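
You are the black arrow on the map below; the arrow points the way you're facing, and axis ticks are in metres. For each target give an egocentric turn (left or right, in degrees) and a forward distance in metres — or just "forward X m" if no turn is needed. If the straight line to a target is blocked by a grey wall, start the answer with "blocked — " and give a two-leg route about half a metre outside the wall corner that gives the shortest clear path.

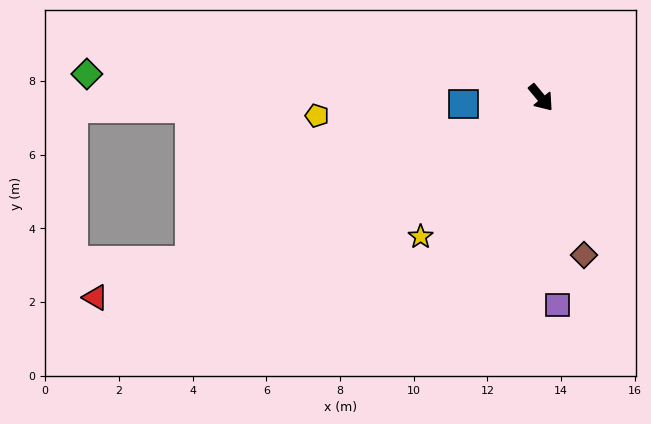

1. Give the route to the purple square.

turn right 35°, forward 5.6 m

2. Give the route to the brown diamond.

turn right 24°, forward 4.4 m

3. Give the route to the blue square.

turn right 125°, forward 2.1 m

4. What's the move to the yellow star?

turn right 81°, forward 5.0 m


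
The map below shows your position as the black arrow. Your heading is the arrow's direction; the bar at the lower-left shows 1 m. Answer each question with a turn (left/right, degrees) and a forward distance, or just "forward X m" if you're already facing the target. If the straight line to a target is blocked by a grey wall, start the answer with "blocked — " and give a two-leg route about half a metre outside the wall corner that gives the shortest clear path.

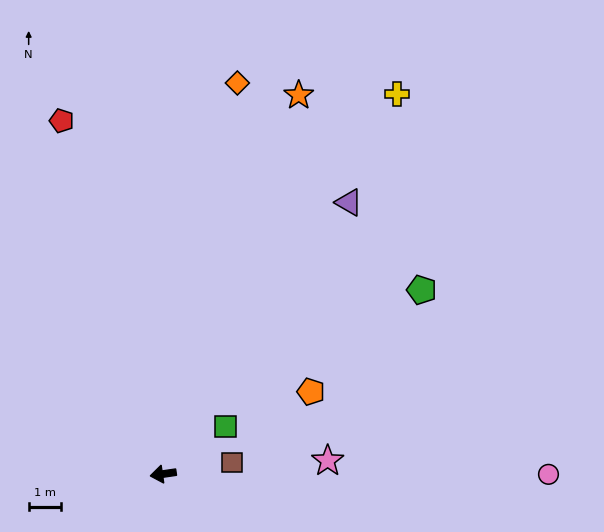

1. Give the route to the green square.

turn right 151°, forward 2.4 m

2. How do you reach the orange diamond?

turn right 109°, forward 12.2 m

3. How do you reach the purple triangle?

turn right 133°, forward 10.1 m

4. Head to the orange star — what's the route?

turn right 118°, forward 12.4 m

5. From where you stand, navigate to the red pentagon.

turn right 82°, forward 11.3 m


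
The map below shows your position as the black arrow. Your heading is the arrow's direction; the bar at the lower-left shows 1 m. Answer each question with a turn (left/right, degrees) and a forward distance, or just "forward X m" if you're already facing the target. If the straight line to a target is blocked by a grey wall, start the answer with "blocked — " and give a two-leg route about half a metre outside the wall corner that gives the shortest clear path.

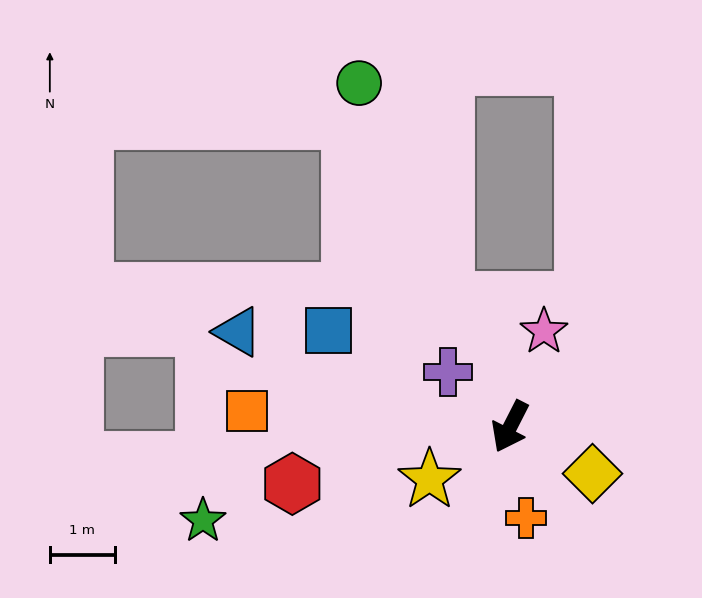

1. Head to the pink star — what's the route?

turn right 172°, forward 1.6 m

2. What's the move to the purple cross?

turn right 104°, forward 1.3 m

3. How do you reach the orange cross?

turn left 37°, forward 1.4 m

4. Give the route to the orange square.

turn right 66°, forward 4.0 m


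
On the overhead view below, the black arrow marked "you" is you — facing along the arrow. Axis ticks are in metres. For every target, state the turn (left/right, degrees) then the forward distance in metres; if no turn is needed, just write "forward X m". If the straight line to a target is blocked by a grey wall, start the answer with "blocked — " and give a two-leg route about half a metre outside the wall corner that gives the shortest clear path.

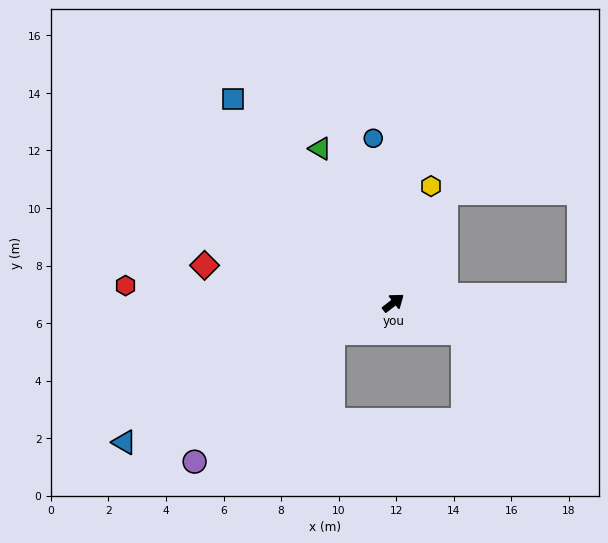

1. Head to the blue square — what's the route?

turn left 90°, forward 9.0 m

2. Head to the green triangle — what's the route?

turn left 78°, forward 5.9 m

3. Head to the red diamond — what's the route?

turn left 131°, forward 6.7 m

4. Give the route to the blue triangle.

turn left 170°, forward 10.5 m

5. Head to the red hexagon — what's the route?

turn left 139°, forward 9.3 m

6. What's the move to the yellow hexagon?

turn left 34°, forward 4.3 m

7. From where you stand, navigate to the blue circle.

turn left 59°, forward 5.8 m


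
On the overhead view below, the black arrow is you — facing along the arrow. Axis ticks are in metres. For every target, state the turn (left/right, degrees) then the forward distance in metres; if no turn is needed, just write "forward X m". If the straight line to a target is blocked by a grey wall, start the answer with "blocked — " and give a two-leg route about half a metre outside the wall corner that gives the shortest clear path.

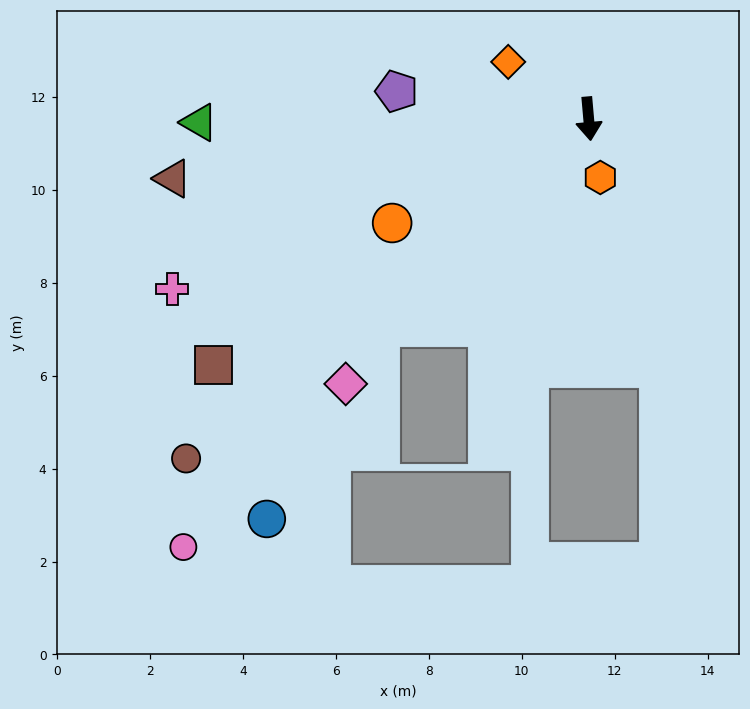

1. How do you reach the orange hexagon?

turn left 6°, forward 1.3 m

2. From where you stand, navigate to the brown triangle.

turn right 87°, forward 9.0 m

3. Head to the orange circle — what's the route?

turn right 67°, forward 4.8 m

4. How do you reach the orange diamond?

turn right 130°, forward 2.1 m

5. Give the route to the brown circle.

turn right 55°, forward 11.3 m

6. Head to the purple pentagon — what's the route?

turn right 103°, forward 4.2 m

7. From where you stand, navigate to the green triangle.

turn right 94°, forward 8.4 m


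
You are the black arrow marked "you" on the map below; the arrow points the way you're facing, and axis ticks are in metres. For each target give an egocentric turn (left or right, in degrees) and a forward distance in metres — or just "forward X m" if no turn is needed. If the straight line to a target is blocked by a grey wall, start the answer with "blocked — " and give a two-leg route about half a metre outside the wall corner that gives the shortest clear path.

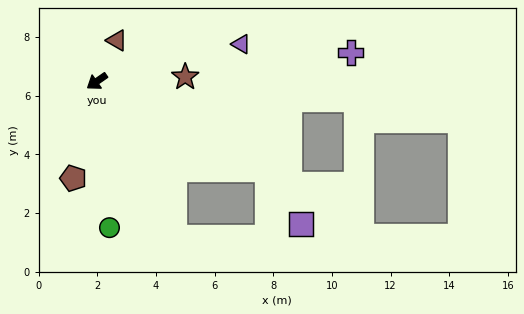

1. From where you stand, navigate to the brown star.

turn left 148°, forward 3.0 m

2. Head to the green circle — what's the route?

turn left 60°, forward 5.0 m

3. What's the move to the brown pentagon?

turn left 41°, forward 3.4 m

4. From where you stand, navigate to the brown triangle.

turn right 151°, forward 1.6 m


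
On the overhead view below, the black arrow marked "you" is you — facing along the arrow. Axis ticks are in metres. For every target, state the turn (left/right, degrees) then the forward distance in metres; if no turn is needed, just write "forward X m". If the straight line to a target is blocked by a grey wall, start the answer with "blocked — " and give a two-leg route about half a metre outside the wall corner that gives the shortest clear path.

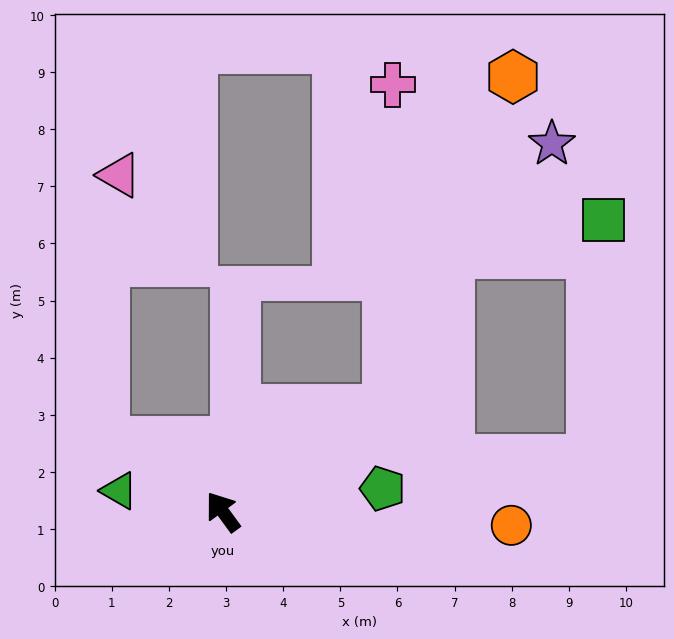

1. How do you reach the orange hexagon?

blocked — turn right 94°, forward 3.4 m, then turn left 37°, forward 6.2 m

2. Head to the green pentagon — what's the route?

turn right 118°, forward 2.8 m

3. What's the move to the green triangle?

turn left 42°, forward 1.9 m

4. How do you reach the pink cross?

blocked — turn right 94°, forward 3.4 m, then turn left 57°, forward 5.7 m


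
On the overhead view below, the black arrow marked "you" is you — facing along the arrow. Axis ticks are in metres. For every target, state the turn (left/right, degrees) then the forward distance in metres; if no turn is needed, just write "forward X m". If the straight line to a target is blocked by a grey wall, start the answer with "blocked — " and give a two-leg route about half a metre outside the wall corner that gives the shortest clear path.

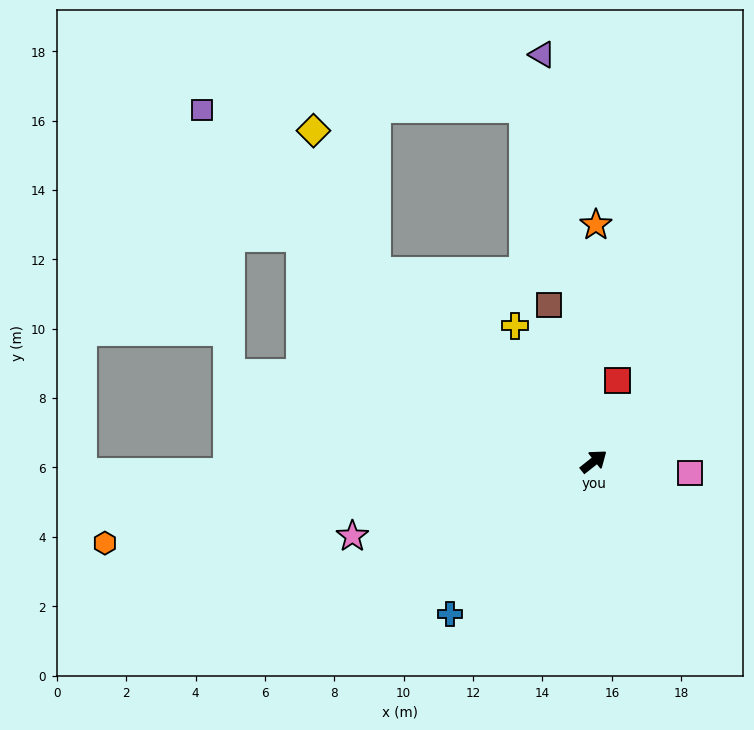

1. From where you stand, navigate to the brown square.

turn left 67°, forward 4.7 m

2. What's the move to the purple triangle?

turn left 59°, forward 11.8 m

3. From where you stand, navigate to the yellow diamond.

blocked — turn left 100°, forward 8.3 m, then turn right 24°, forward 4.5 m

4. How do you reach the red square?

turn left 35°, forward 2.4 m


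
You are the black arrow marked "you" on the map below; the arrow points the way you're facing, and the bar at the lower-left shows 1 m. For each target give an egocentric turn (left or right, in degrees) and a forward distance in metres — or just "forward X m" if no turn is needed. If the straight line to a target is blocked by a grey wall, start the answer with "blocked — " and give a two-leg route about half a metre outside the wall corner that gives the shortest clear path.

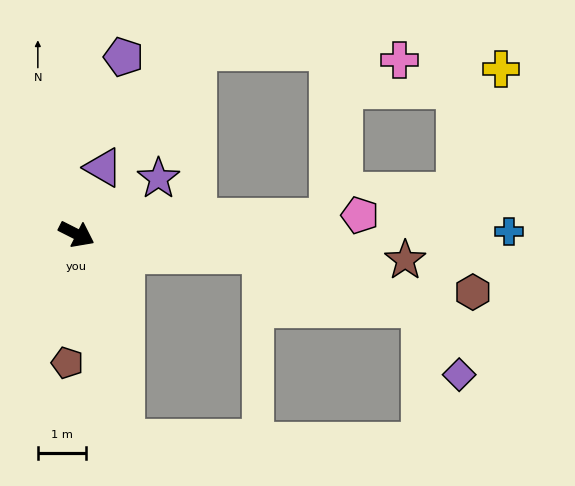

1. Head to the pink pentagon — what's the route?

turn left 31°, forward 5.9 m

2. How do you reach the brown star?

turn left 22°, forward 6.9 m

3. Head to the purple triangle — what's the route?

turn left 95°, forward 1.5 m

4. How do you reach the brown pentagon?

turn right 67°, forward 2.7 m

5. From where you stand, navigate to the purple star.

turn left 61°, forward 2.1 m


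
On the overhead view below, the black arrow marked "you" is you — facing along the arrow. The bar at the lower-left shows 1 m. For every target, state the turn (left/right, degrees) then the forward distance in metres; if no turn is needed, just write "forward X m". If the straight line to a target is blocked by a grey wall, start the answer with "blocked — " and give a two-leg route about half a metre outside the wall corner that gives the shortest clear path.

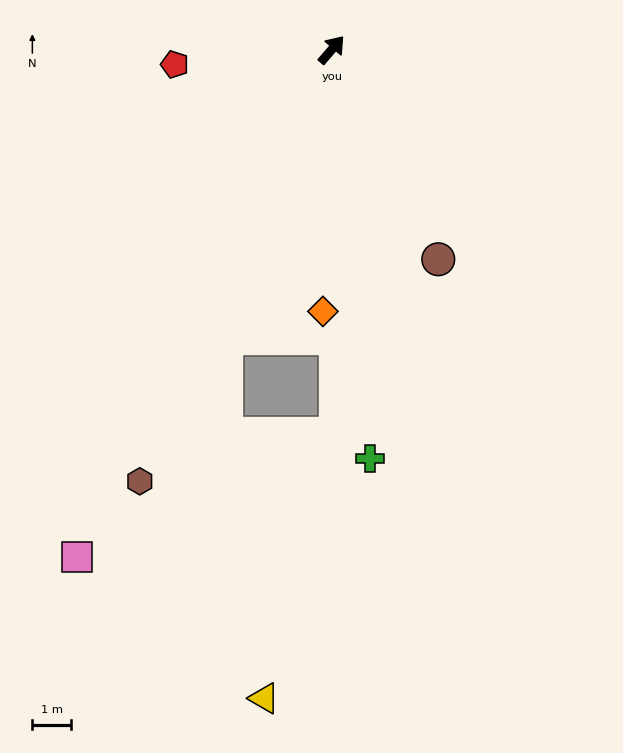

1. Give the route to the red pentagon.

turn left 136°, forward 4.1 m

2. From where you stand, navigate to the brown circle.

turn right 112°, forward 6.1 m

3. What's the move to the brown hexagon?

turn right 163°, forward 12.2 m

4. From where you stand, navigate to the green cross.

turn right 134°, forward 10.6 m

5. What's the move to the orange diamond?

turn right 141°, forward 6.8 m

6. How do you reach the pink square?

turn right 166°, forward 14.7 m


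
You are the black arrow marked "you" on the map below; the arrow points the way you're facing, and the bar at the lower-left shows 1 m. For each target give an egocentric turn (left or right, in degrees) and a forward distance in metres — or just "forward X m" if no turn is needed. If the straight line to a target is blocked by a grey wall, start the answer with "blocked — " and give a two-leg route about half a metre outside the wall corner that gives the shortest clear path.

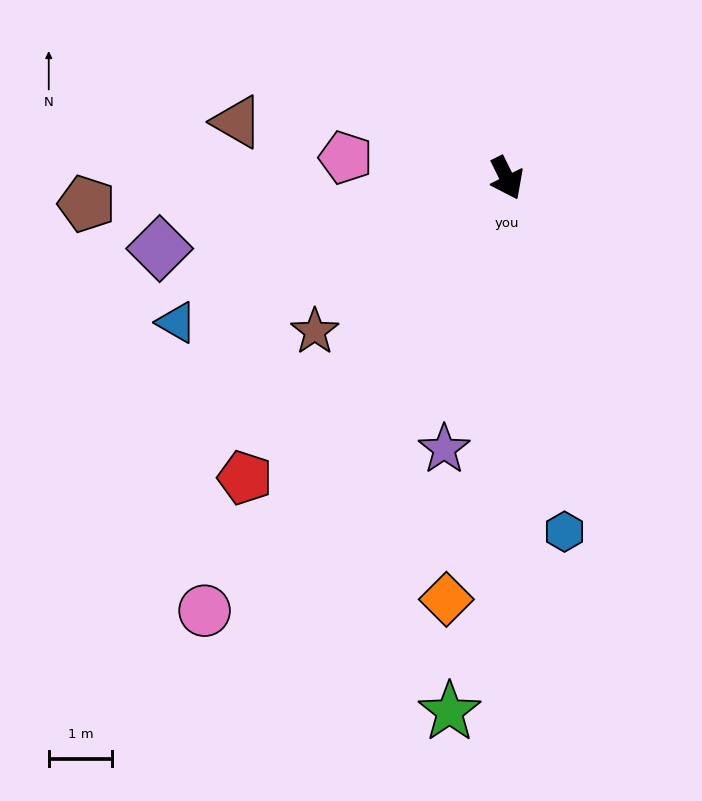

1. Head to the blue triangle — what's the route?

turn right 93°, forward 5.7 m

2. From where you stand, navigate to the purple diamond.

turn right 105°, forward 5.6 m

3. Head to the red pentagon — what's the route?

turn right 67°, forward 6.3 m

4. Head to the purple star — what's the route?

turn right 39°, forward 4.4 m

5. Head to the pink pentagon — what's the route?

turn right 124°, forward 2.6 m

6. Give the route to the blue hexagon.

turn right 17°, forward 5.6 m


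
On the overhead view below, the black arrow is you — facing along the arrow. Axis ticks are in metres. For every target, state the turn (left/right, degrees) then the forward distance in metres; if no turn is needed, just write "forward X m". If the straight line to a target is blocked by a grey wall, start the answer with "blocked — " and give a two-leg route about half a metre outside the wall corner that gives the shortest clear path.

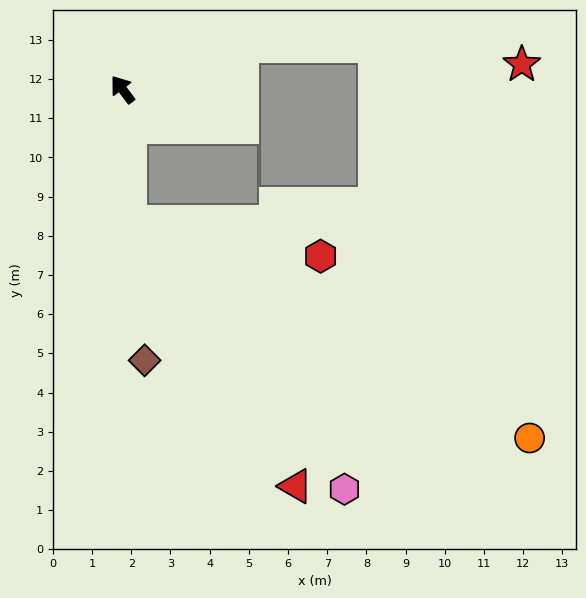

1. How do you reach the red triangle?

blocked — turn left 146°, forward 3.4 m, then turn left 29°, forward 8.0 m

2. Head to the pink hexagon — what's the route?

blocked — turn left 146°, forward 3.4 m, then turn left 36°, forward 8.8 m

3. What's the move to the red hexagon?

blocked — turn left 146°, forward 3.4 m, then turn left 77°, forward 4.9 m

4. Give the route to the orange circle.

blocked — turn left 146°, forward 3.4 m, then turn left 59°, forward 11.6 m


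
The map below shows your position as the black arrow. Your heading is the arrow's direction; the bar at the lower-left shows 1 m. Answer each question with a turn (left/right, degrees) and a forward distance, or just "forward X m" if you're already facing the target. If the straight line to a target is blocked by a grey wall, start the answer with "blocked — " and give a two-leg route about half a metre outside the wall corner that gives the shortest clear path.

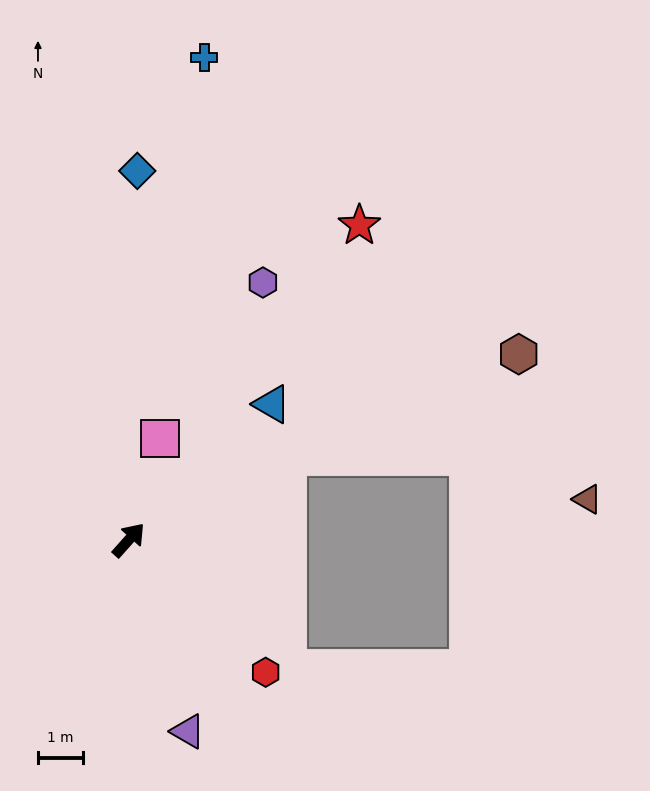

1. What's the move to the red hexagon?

turn right 92°, forward 4.2 m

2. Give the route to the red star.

turn left 5°, forward 8.7 m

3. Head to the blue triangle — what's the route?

turn right 5°, forward 4.4 m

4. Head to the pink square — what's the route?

turn left 25°, forward 2.4 m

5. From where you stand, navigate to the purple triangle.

turn right 121°, forward 4.5 m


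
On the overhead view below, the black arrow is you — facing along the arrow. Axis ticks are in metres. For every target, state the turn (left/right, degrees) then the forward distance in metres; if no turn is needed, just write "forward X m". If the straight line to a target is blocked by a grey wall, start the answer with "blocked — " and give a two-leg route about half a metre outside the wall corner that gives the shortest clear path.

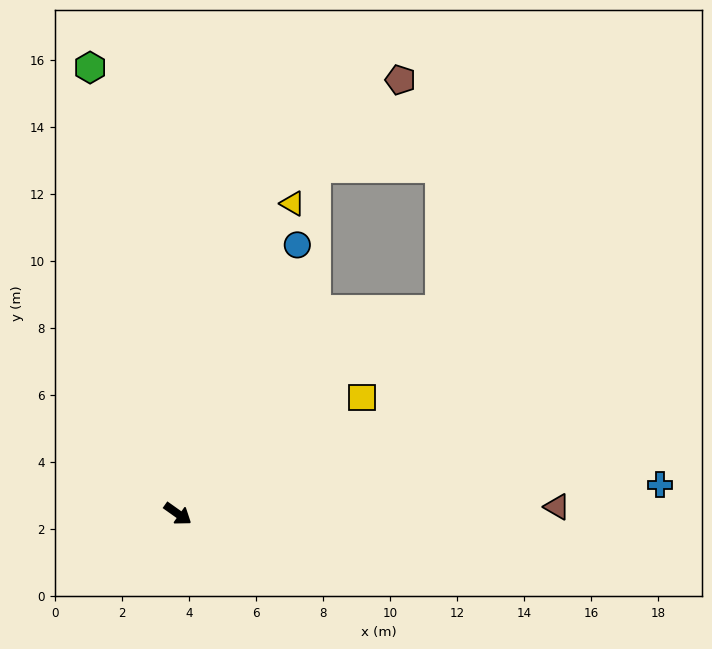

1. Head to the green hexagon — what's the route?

turn left 136°, forward 13.6 m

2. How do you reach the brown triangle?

turn left 36°, forward 11.3 m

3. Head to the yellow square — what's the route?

turn left 68°, forward 6.5 m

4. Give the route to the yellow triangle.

turn left 105°, forward 9.9 m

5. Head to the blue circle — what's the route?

turn left 101°, forward 8.8 m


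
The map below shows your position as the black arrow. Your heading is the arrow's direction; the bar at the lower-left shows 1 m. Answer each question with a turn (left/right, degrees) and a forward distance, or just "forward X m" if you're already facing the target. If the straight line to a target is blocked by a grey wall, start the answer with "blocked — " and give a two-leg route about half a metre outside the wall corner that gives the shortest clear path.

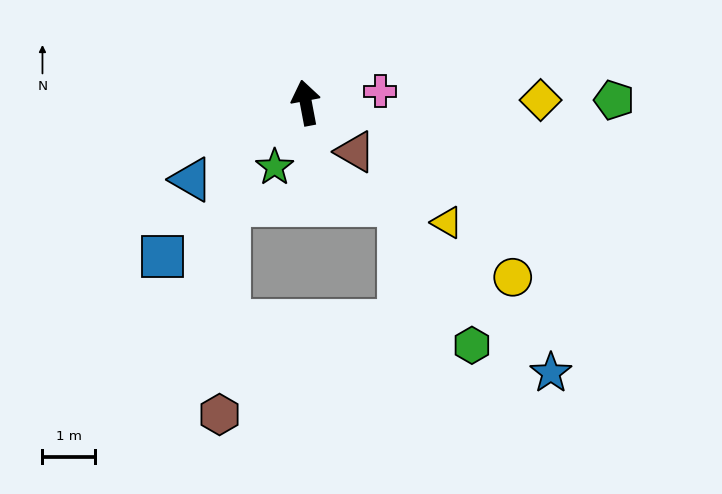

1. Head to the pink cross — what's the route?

turn right 92°, forward 1.4 m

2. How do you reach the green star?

turn left 143°, forward 1.4 m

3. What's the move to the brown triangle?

turn right 146°, forward 1.3 m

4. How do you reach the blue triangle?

turn left 113°, forward 2.6 m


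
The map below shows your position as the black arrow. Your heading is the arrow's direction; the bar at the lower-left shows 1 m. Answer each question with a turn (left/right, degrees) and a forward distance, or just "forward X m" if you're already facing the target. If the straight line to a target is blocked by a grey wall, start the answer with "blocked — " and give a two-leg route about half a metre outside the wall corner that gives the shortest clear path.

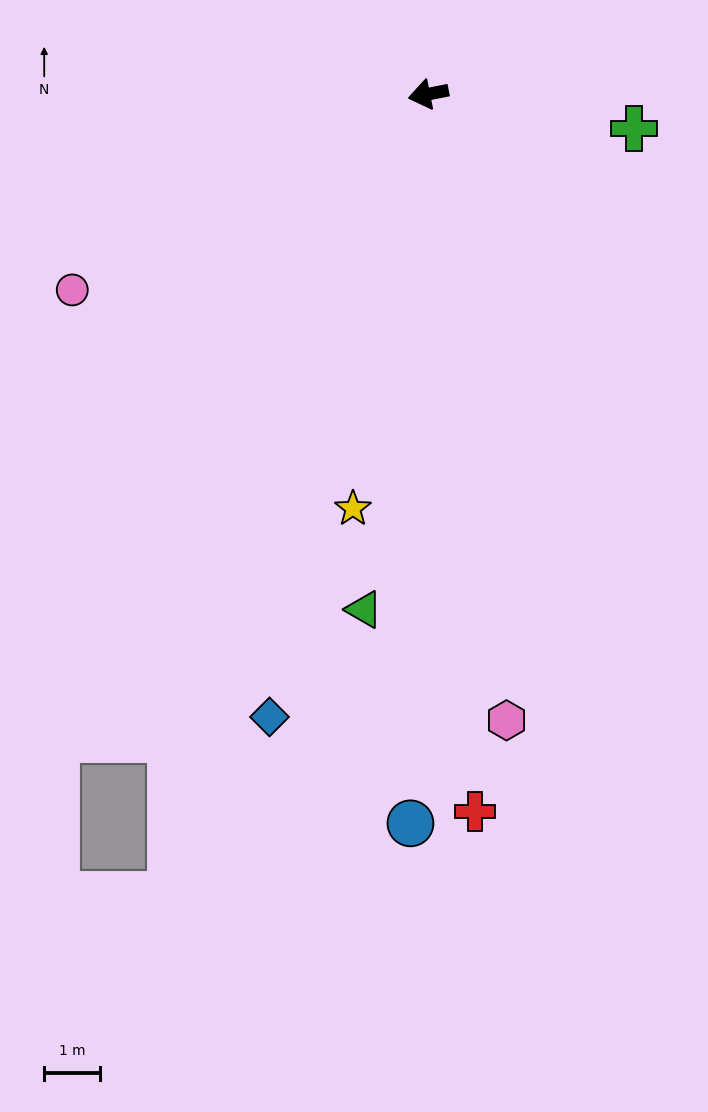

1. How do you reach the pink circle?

turn left 18°, forward 7.3 m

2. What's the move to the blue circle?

turn left 77°, forward 13.2 m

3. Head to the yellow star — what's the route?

turn left 68°, forward 7.6 m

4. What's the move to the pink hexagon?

turn left 86°, forward 11.4 m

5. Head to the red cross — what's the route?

turn left 82°, forward 13.0 m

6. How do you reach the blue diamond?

turn left 64°, forward 11.6 m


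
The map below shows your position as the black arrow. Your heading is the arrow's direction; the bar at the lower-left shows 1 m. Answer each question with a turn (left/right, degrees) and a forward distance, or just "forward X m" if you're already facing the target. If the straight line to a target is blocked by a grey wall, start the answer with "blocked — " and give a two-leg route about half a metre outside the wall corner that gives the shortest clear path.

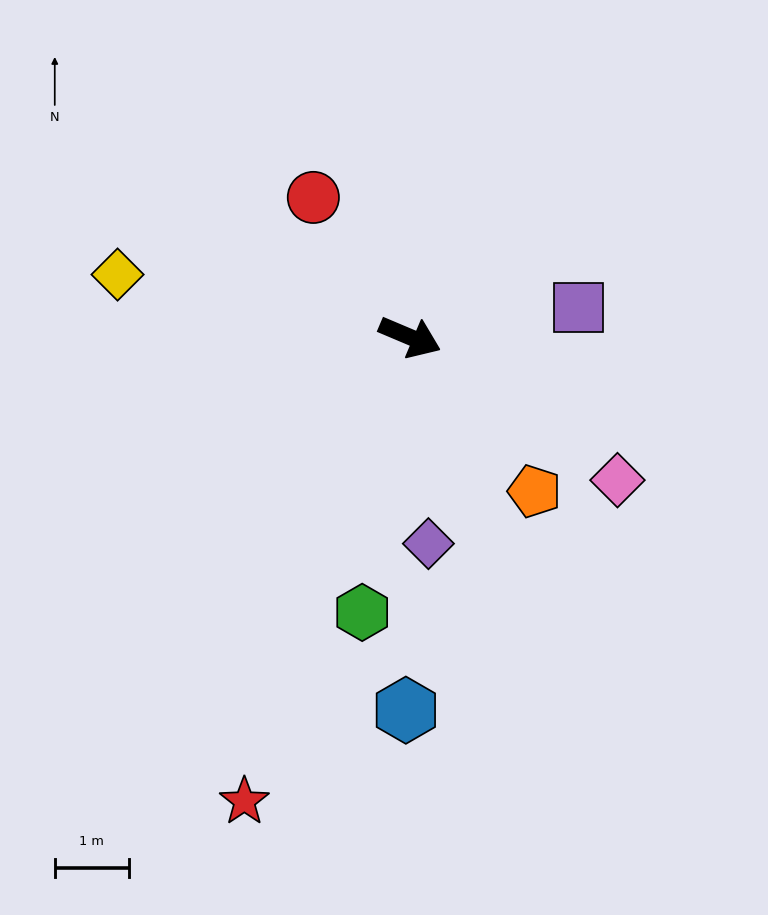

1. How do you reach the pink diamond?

turn right 12°, forward 3.4 m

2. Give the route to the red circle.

turn left 148°, forward 2.3 m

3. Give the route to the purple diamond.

turn right 62°, forward 2.8 m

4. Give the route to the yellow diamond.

turn right 169°, forward 4.0 m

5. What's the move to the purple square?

turn left 33°, forward 2.3 m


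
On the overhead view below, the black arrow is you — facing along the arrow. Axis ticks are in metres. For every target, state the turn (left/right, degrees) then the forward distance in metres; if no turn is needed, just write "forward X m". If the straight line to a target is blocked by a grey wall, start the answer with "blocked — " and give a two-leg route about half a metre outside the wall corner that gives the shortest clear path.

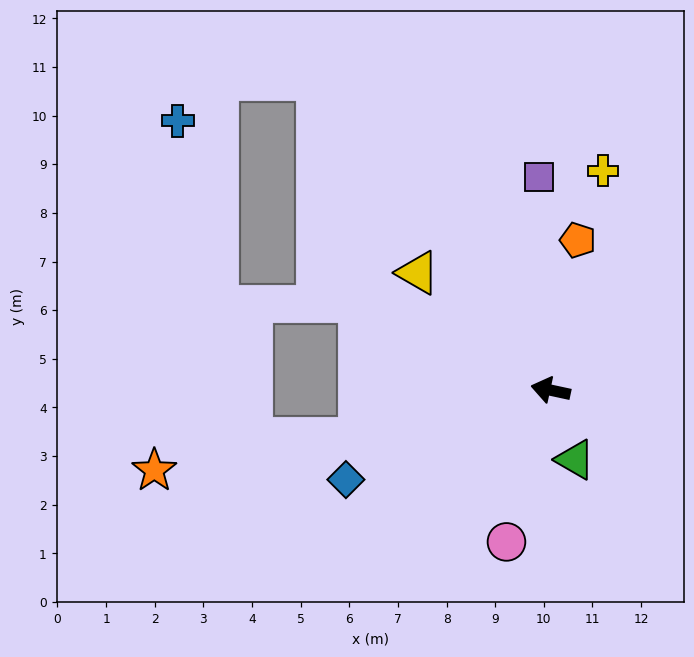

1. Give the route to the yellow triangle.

turn right 29°, forward 3.6 m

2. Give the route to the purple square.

turn right 75°, forward 4.4 m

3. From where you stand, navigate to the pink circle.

turn left 86°, forward 3.2 m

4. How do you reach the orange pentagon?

turn right 88°, forward 3.1 m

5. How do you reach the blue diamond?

turn left 36°, forward 4.6 m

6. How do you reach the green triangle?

turn left 121°, forward 1.5 m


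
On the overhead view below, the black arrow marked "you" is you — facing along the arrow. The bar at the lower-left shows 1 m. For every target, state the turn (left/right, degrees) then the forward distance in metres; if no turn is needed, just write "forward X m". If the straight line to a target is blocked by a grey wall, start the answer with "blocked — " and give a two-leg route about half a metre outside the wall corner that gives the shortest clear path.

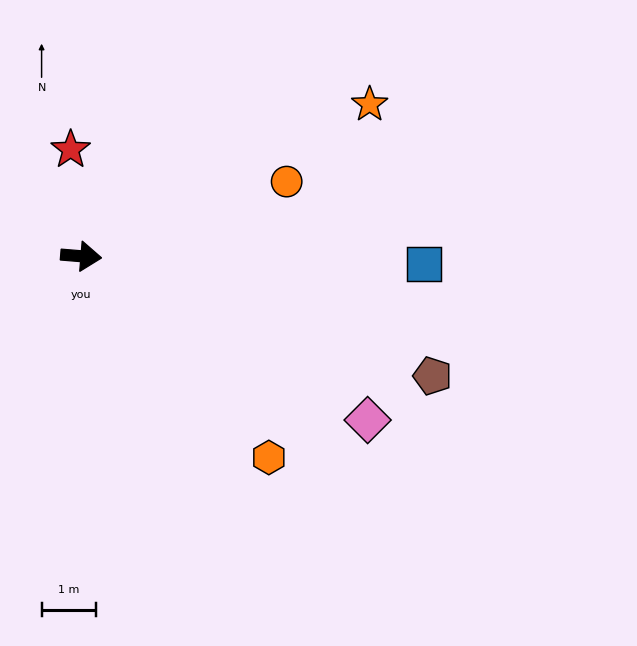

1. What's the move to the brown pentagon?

turn right 14°, forward 6.8 m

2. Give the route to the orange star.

turn left 32°, forward 6.0 m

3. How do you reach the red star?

turn left 100°, forward 2.0 m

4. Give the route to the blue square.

turn left 3°, forward 6.3 m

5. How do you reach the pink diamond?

turn right 25°, forward 6.1 m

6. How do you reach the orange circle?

turn left 25°, forward 4.0 m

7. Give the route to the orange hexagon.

turn right 42°, forward 5.0 m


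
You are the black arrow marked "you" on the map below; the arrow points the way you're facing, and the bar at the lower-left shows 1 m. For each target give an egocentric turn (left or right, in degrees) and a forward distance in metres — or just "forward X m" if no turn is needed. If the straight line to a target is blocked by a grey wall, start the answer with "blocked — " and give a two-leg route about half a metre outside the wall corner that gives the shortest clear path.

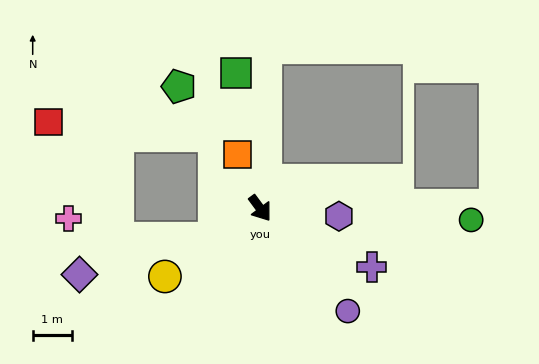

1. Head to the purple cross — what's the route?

turn left 26°, forward 3.2 m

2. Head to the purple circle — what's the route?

turn left 4°, forward 3.4 m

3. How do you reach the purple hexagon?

turn left 48°, forward 2.0 m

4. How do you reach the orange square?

turn left 166°, forward 1.5 m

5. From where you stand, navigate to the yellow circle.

turn right 91°, forward 3.0 m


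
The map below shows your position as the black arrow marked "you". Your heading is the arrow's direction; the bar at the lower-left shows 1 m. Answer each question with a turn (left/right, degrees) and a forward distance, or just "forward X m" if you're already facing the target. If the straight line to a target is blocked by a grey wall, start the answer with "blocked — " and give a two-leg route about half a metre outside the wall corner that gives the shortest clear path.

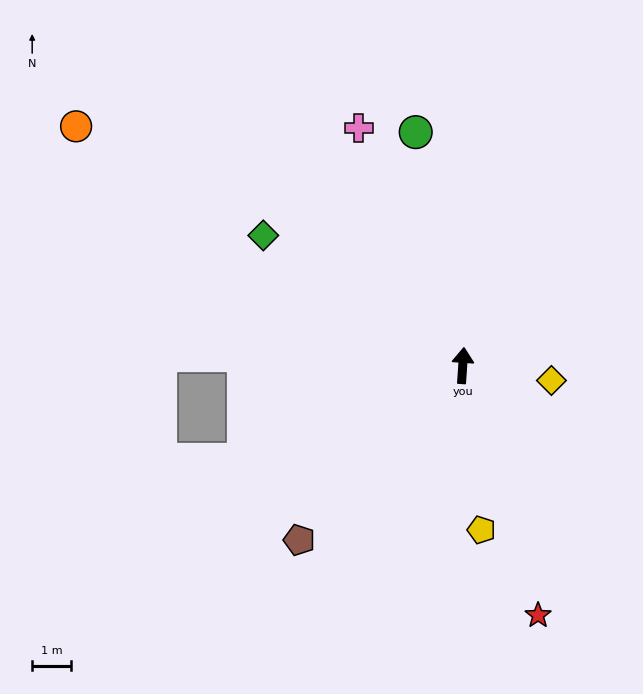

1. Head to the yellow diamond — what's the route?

turn right 96°, forward 2.3 m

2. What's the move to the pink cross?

turn left 28°, forward 6.7 m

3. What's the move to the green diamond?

turn left 61°, forward 6.2 m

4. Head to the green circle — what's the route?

turn left 15°, forward 6.2 m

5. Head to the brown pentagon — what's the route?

turn left 141°, forward 6.2 m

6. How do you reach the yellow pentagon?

turn right 170°, forward 4.3 m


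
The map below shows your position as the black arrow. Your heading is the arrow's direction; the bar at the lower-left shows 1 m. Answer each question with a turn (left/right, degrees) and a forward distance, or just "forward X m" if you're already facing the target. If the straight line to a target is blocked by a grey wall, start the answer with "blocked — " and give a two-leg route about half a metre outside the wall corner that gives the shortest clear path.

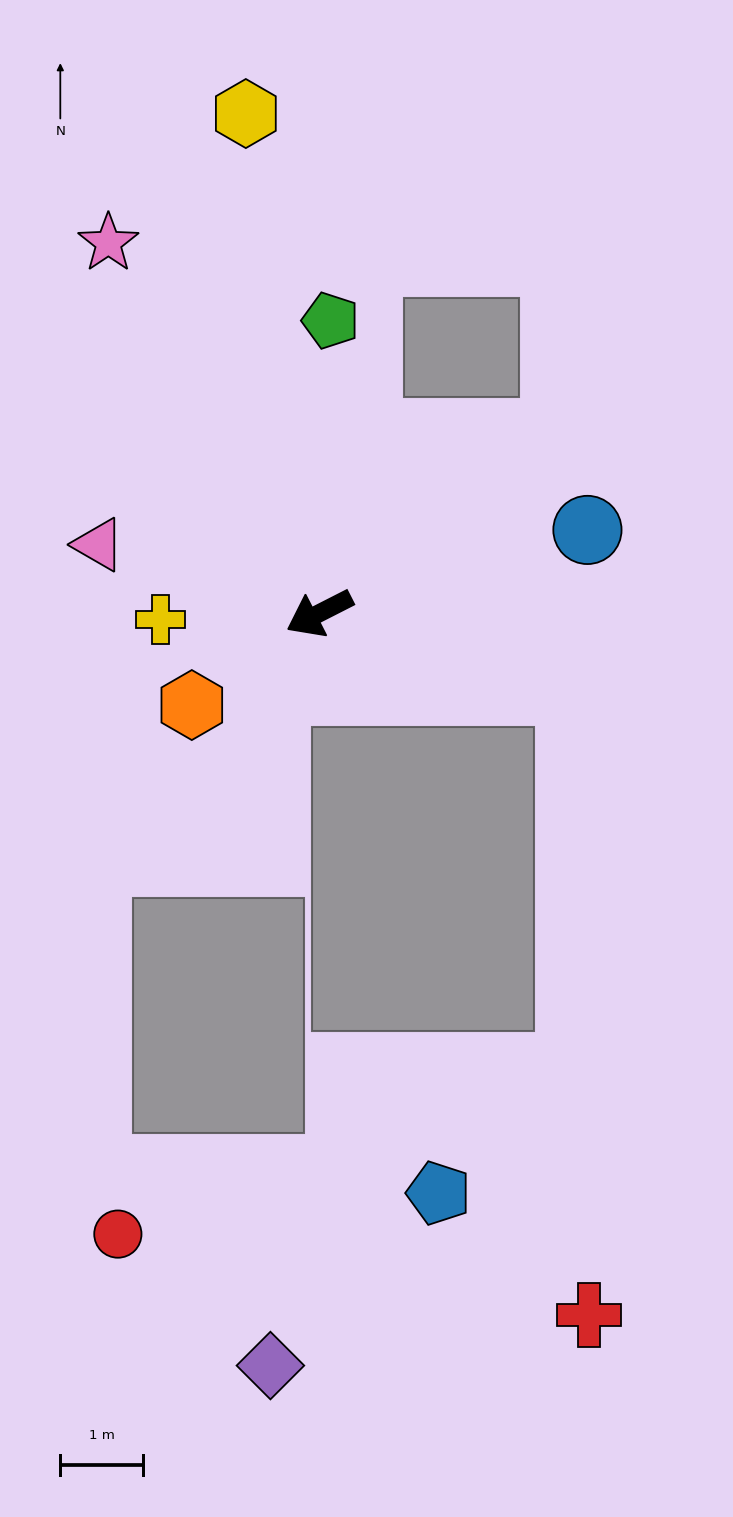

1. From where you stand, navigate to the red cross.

blocked — turn left 136°, forward 3.2 m, then turn right 71°, forward 7.6 m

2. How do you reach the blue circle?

turn left 170°, forward 3.4 m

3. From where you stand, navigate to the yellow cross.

turn right 25°, forward 1.9 m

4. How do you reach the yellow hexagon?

turn right 109°, forward 6.1 m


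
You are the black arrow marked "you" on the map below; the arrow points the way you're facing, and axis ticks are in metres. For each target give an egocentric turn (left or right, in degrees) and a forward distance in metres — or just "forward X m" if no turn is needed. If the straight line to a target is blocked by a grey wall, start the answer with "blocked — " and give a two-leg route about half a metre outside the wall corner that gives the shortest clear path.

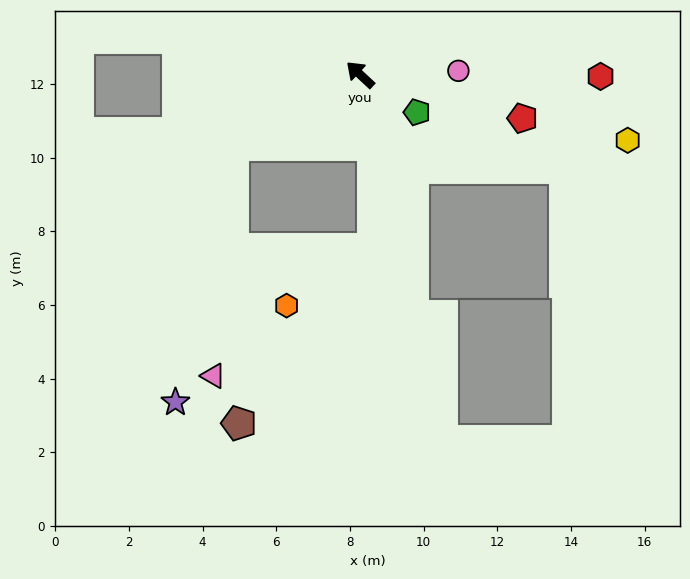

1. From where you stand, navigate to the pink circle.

turn right 135°, forward 2.7 m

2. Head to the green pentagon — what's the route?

turn right 171°, forward 1.9 m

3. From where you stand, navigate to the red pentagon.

turn right 152°, forward 4.6 m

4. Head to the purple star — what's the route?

blocked — turn left 72°, forward 3.9 m, then turn left 48°, forward 7.1 m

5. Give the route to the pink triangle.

blocked — turn left 72°, forward 3.9 m, then turn left 56°, forward 6.3 m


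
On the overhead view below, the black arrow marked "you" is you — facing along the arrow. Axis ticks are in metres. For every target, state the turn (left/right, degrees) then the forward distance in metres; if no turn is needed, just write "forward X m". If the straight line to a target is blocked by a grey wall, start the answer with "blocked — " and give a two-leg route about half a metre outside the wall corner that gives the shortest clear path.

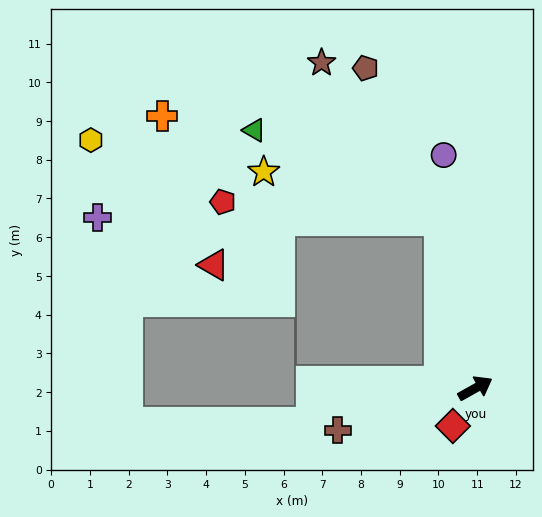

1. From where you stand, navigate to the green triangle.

blocked — turn left 73°, forward 4.5 m, then turn left 52°, forward 5.3 m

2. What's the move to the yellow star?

blocked — turn left 73°, forward 4.5 m, then turn left 63°, forward 4.7 m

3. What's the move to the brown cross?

turn left 168°, forward 3.7 m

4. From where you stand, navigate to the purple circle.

turn left 68°, forward 6.1 m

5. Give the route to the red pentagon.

blocked — turn left 73°, forward 4.5 m, then turn left 73°, forward 5.6 m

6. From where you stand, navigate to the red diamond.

turn right 150°, forward 1.1 m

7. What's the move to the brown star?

blocked — turn left 73°, forward 4.5 m, then turn left 25°, forward 5.1 m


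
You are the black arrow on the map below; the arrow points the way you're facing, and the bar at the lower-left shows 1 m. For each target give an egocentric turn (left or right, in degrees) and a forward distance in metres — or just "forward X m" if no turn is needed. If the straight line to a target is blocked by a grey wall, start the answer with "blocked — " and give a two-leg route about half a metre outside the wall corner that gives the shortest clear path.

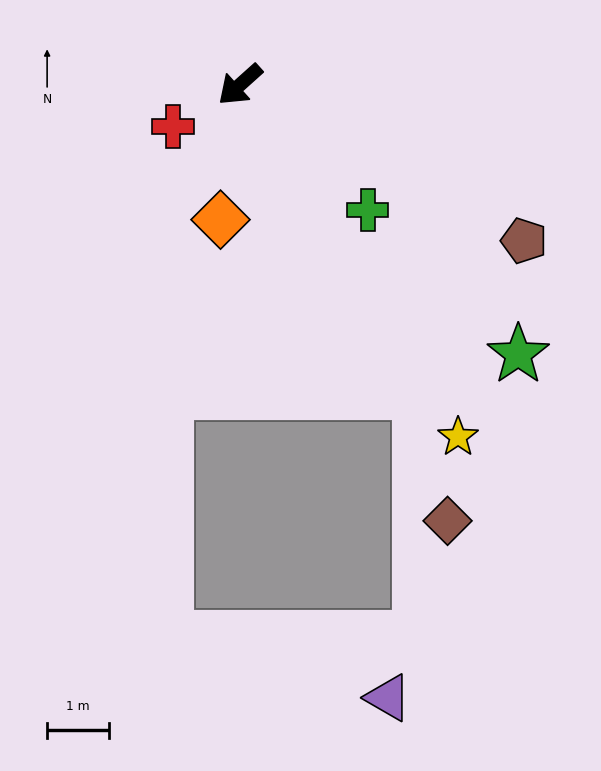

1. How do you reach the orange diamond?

turn left 40°, forward 2.2 m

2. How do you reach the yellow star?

turn left 80°, forward 6.7 m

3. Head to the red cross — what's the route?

turn right 10°, forward 1.3 m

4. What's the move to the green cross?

turn left 94°, forward 2.9 m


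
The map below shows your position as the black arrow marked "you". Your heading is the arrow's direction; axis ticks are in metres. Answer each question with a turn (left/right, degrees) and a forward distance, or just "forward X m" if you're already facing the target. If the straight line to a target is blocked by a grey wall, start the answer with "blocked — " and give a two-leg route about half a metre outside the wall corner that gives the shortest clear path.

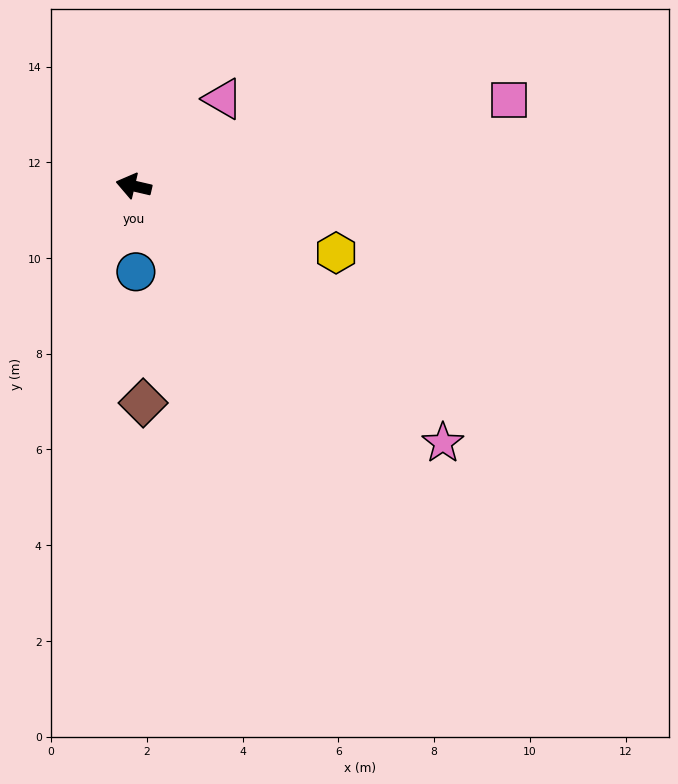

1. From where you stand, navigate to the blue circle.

turn left 105°, forward 1.8 m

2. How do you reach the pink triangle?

turn right 123°, forward 2.6 m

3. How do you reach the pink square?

turn right 154°, forward 8.0 m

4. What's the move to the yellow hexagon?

turn left 175°, forward 4.5 m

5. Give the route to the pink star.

turn left 153°, forward 8.4 m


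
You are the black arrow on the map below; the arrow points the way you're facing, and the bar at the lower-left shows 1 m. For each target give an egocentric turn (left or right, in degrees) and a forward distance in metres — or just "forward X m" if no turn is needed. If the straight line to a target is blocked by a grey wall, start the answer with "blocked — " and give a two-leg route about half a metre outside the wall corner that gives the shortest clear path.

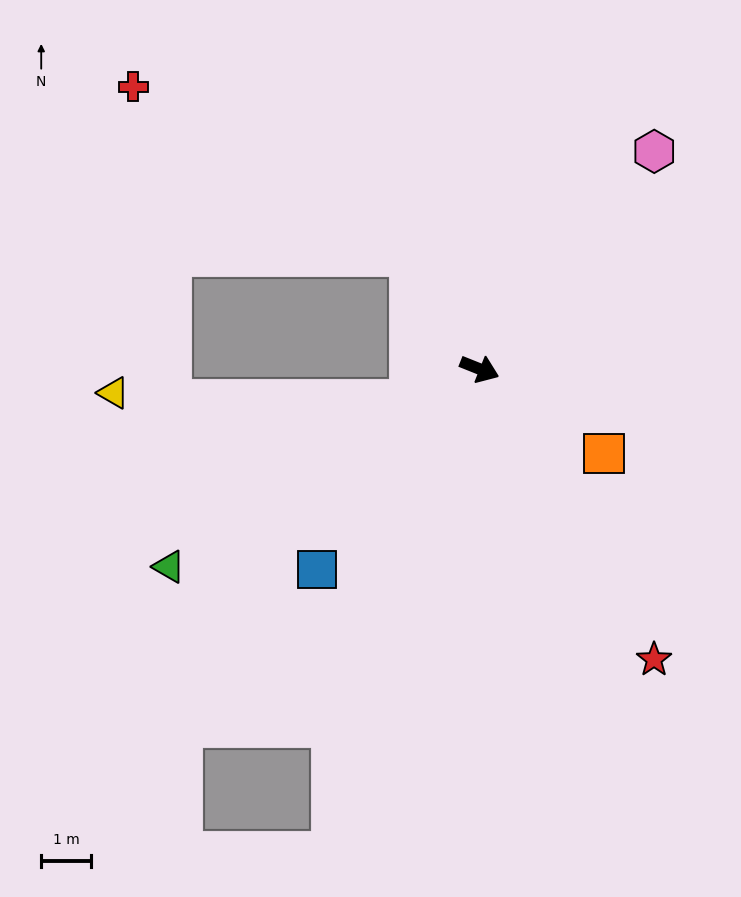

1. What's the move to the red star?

turn right 37°, forward 6.8 m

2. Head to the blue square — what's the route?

turn right 107°, forward 5.1 m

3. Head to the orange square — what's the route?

turn right 12°, forward 3.0 m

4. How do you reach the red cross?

blocked — turn left 143°, forward 2.7 m, then turn left 27°, forward 6.5 m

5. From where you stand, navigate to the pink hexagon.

turn left 73°, forward 5.6 m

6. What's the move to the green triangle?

turn right 126°, forward 7.3 m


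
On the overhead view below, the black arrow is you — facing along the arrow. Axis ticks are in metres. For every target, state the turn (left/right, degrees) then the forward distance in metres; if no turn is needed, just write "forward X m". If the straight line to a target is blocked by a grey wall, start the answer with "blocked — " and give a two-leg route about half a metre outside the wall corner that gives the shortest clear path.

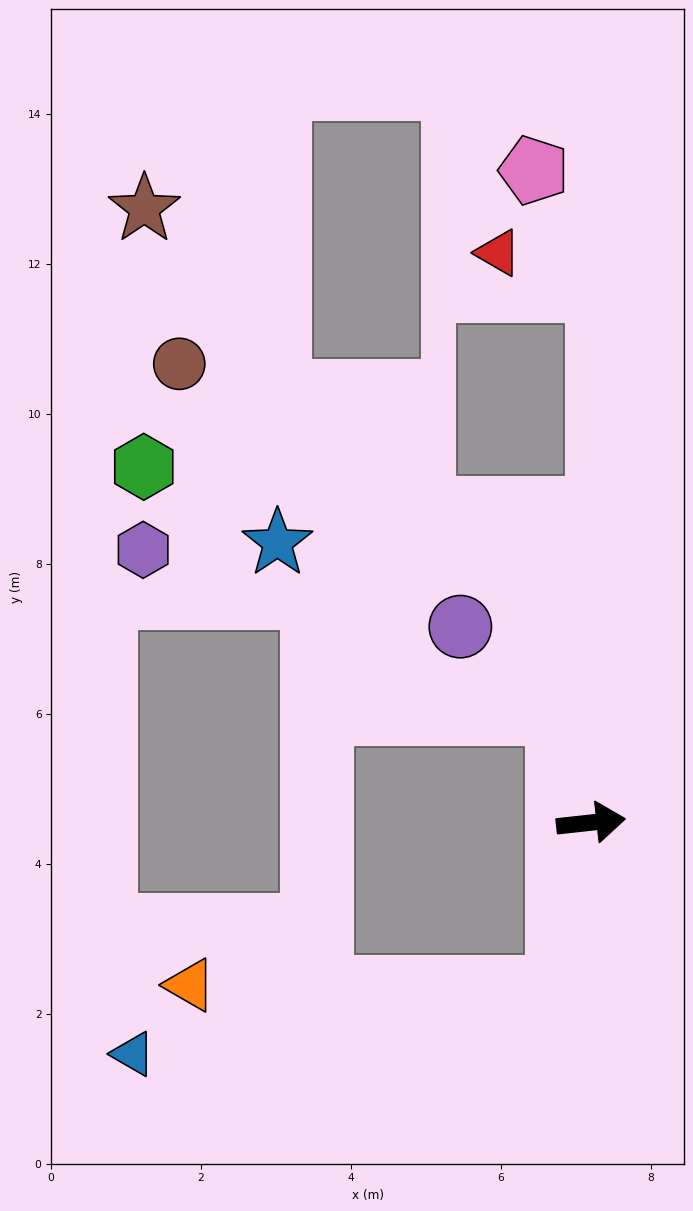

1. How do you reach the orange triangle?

blocked — turn right 108°, forward 2.2 m, then turn right 79°, forward 4.9 m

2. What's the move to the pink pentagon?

blocked — turn left 83°, forward 7.1 m, then turn left 29°, forward 1.8 m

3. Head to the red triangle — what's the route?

blocked — turn left 83°, forward 7.1 m, then turn left 70°, forward 1.4 m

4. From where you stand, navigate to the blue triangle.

blocked — turn right 108°, forward 2.2 m, then turn right 69°, forward 5.7 m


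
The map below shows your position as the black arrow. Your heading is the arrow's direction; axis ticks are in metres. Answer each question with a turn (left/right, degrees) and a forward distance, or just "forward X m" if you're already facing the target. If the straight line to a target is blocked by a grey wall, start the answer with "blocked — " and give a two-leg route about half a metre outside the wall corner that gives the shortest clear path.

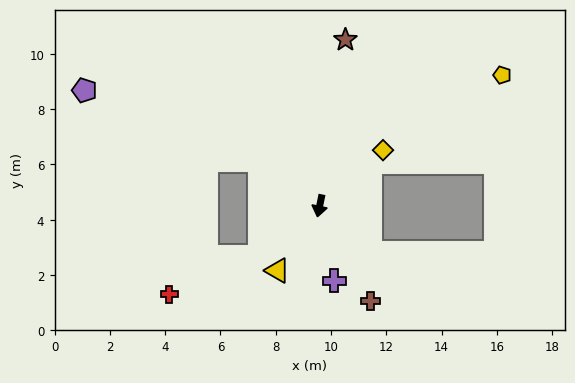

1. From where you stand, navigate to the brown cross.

turn left 40°, forward 3.9 m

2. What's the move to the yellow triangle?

turn right 22°, forward 2.8 m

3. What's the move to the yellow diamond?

turn left 143°, forward 3.1 m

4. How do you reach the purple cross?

turn left 22°, forward 2.8 m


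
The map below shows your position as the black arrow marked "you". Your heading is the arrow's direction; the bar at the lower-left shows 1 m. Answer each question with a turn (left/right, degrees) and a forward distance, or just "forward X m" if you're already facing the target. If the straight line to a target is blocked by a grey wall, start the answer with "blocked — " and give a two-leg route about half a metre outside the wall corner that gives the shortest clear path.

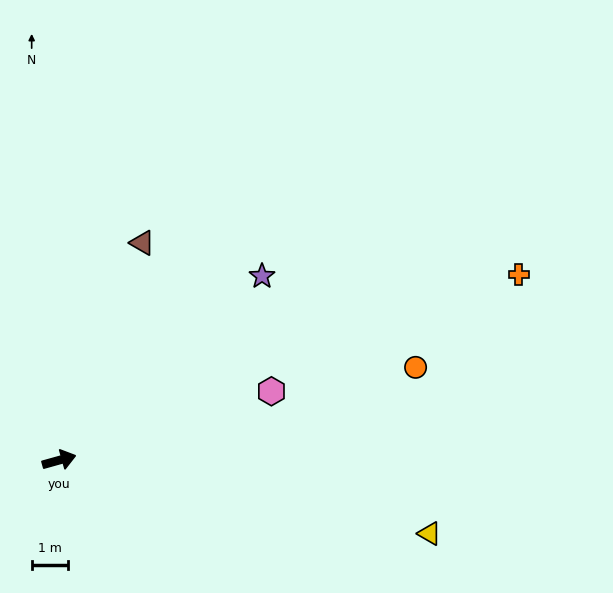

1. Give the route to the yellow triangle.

turn right 27°, forward 10.4 m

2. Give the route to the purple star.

turn left 27°, forward 7.6 m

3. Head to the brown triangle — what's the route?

turn left 53°, forward 6.4 m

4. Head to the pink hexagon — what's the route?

turn left 2°, forward 6.2 m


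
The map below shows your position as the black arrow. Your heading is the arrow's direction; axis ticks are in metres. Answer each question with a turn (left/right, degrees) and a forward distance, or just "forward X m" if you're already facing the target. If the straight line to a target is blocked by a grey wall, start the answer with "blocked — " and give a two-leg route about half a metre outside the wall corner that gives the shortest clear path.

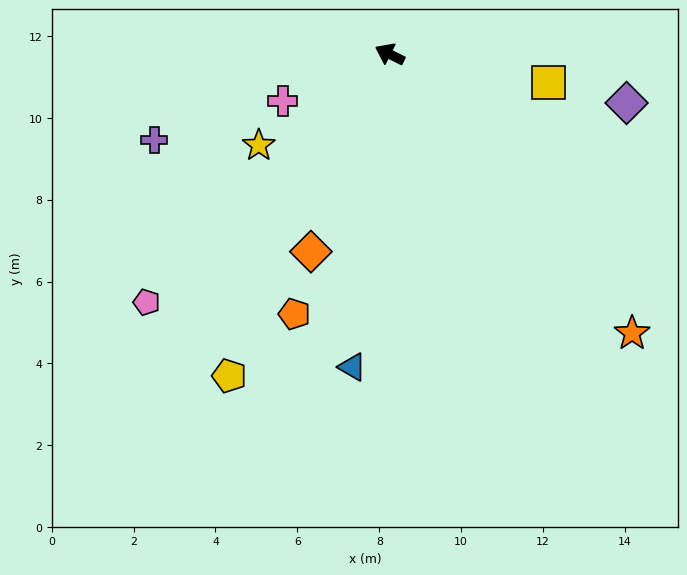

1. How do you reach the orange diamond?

turn left 95°, forward 5.2 m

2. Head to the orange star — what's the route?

turn left 157°, forward 9.0 m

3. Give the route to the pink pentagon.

turn left 72°, forward 8.5 m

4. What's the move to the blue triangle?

turn left 110°, forward 7.7 m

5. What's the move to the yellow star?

turn left 61°, forward 3.9 m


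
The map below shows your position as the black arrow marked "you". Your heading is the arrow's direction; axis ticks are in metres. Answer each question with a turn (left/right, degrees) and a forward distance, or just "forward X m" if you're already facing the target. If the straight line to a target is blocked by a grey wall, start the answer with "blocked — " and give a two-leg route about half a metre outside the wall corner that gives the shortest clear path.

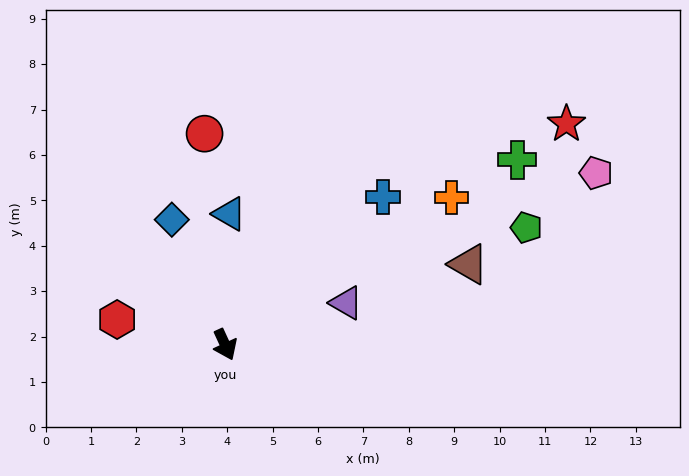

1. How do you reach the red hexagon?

turn right 128°, forward 2.4 m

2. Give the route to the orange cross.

turn left 98°, forward 5.9 m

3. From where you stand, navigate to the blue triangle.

turn left 153°, forward 2.9 m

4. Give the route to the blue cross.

turn left 108°, forward 4.8 m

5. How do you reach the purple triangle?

turn left 84°, forward 2.8 m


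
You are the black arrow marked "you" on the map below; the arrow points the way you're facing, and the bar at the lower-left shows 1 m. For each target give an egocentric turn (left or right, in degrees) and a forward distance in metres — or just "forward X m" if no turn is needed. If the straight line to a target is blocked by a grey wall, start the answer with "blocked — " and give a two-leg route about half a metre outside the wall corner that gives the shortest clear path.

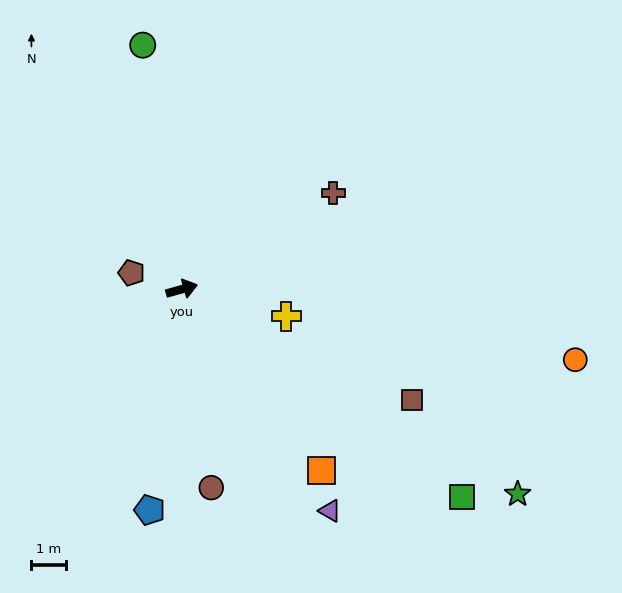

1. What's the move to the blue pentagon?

turn right 114°, forward 6.4 m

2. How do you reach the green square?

turn right 52°, forward 9.9 m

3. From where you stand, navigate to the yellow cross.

turn right 30°, forward 3.1 m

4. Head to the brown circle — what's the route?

turn right 97°, forward 5.7 m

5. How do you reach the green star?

turn right 47°, forward 11.2 m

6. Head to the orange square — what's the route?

turn right 68°, forward 6.5 m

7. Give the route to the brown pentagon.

turn left 146°, forward 1.5 m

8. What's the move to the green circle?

turn left 83°, forward 7.0 m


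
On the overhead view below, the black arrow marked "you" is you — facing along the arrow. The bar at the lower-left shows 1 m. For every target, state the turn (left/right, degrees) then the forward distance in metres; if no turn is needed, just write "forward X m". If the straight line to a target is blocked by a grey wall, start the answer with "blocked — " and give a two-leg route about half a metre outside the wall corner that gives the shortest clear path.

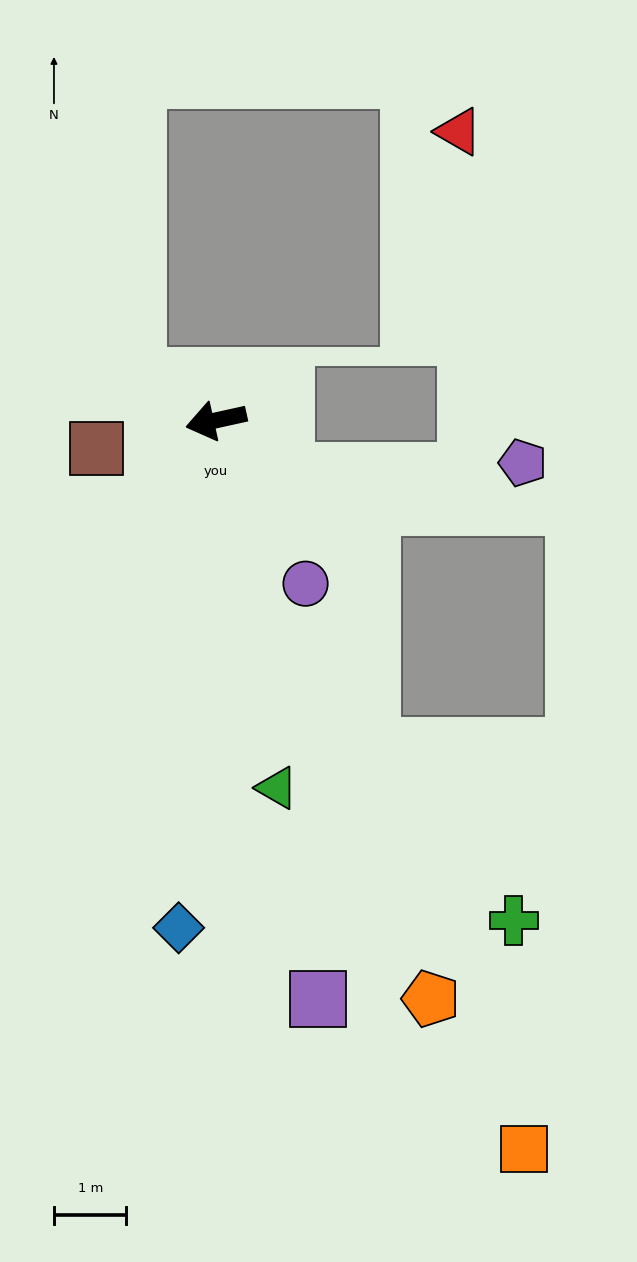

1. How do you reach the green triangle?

turn left 87°, forward 5.1 m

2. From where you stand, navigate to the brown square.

forward 1.7 m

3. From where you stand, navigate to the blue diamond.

turn left 73°, forward 7.0 m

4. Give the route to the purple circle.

turn left 106°, forward 2.6 m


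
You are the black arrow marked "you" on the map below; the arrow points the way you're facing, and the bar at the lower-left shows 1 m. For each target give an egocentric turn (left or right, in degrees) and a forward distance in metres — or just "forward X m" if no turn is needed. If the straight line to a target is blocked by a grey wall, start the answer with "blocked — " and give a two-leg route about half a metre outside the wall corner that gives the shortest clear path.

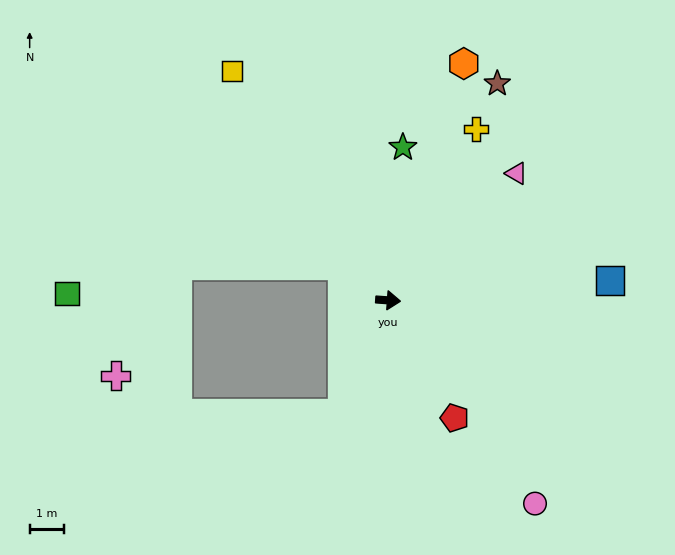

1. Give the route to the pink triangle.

turn left 49°, forward 5.2 m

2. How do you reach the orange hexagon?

turn left 76°, forward 7.2 m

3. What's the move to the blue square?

turn left 9°, forward 6.4 m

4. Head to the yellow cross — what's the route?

turn left 67°, forward 5.6 m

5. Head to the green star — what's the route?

turn left 89°, forward 4.4 m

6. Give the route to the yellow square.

turn left 128°, forward 8.0 m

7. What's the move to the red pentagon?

turn right 56°, forward 3.9 m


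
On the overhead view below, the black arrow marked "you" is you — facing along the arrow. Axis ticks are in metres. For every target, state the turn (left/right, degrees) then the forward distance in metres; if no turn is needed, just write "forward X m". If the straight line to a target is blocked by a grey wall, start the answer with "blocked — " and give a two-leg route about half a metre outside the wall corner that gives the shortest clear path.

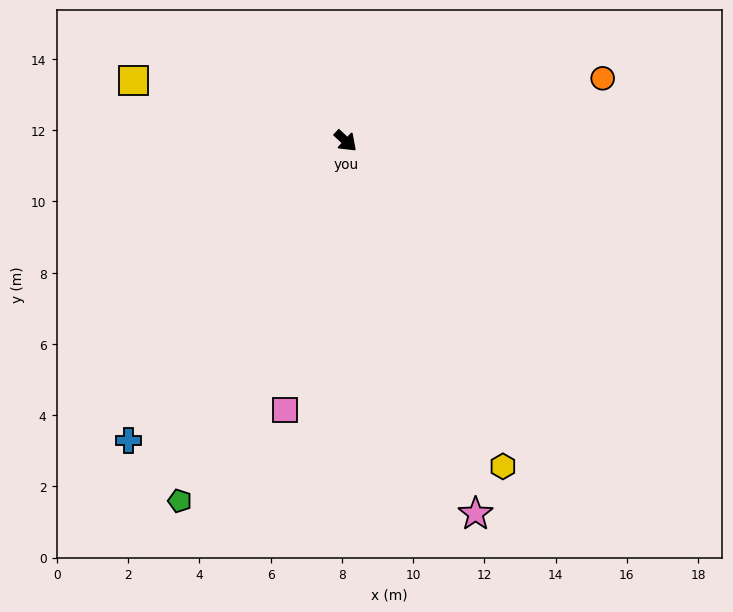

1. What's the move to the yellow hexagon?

turn right 21°, forward 10.1 m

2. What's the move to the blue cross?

turn right 83°, forward 10.4 m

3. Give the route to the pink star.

turn right 28°, forward 11.1 m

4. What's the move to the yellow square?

turn right 153°, forward 6.2 m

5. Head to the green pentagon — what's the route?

turn right 72°, forward 11.1 m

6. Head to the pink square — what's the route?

turn right 60°, forward 7.7 m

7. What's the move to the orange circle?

turn left 57°, forward 7.4 m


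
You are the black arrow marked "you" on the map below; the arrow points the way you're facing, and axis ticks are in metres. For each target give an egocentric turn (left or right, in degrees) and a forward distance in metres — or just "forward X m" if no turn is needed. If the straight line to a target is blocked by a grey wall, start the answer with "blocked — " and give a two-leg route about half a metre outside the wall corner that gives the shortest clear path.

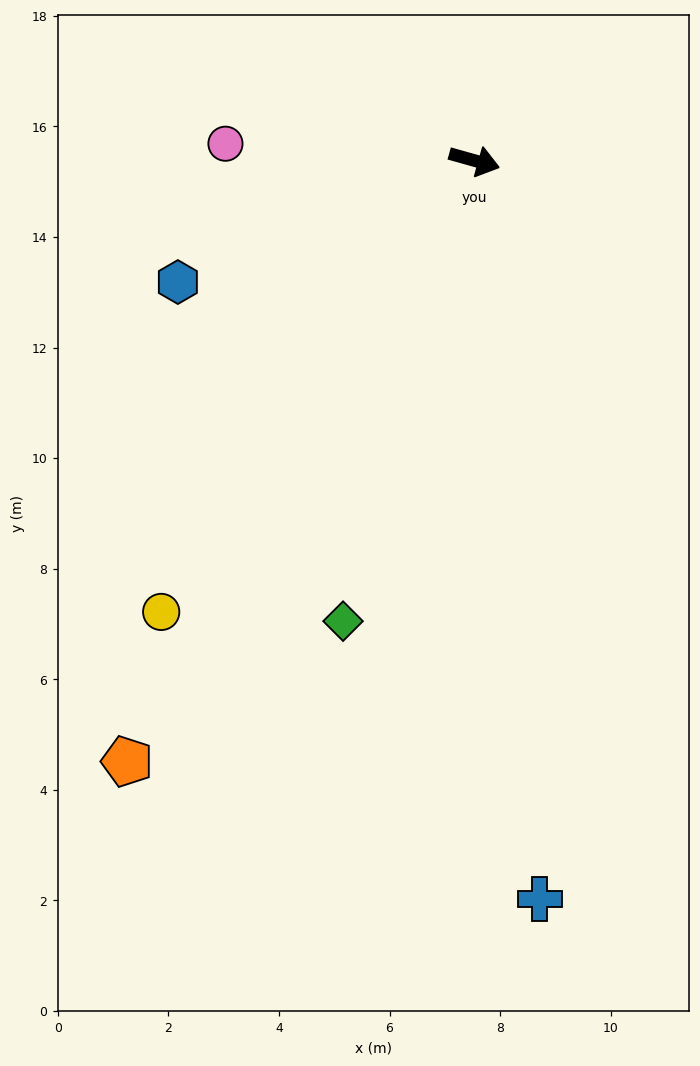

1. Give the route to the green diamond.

turn right 90°, forward 8.7 m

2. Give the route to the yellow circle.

turn right 109°, forward 9.9 m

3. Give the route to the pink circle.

turn right 168°, forward 4.5 m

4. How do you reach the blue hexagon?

turn right 142°, forward 5.8 m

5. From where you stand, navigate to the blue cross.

turn right 69°, forward 13.4 m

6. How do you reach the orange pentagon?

turn right 104°, forward 12.6 m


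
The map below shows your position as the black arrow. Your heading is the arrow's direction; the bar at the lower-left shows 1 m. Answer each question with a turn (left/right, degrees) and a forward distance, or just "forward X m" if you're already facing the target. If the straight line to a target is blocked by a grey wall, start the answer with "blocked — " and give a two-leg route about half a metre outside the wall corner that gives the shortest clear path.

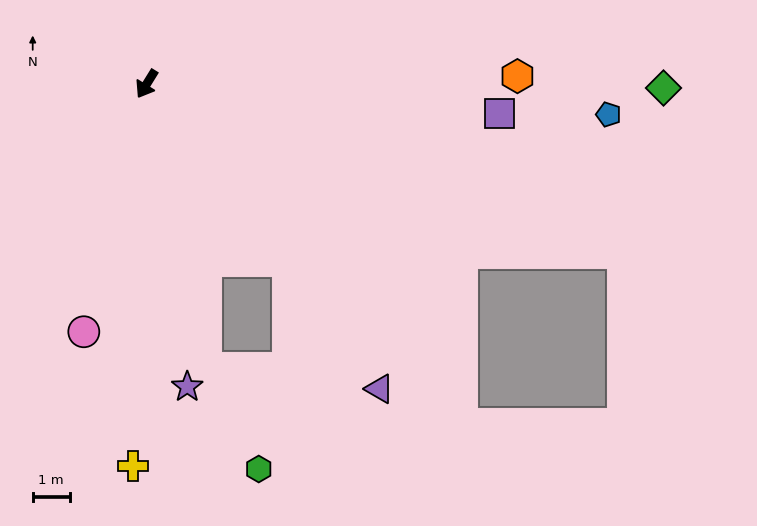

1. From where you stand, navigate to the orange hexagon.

turn left 123°, forward 10.0 m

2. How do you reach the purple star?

turn left 39°, forward 8.3 m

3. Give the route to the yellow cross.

turn left 30°, forward 10.4 m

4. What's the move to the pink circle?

turn left 18°, forward 6.9 m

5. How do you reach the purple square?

turn left 117°, forward 9.6 m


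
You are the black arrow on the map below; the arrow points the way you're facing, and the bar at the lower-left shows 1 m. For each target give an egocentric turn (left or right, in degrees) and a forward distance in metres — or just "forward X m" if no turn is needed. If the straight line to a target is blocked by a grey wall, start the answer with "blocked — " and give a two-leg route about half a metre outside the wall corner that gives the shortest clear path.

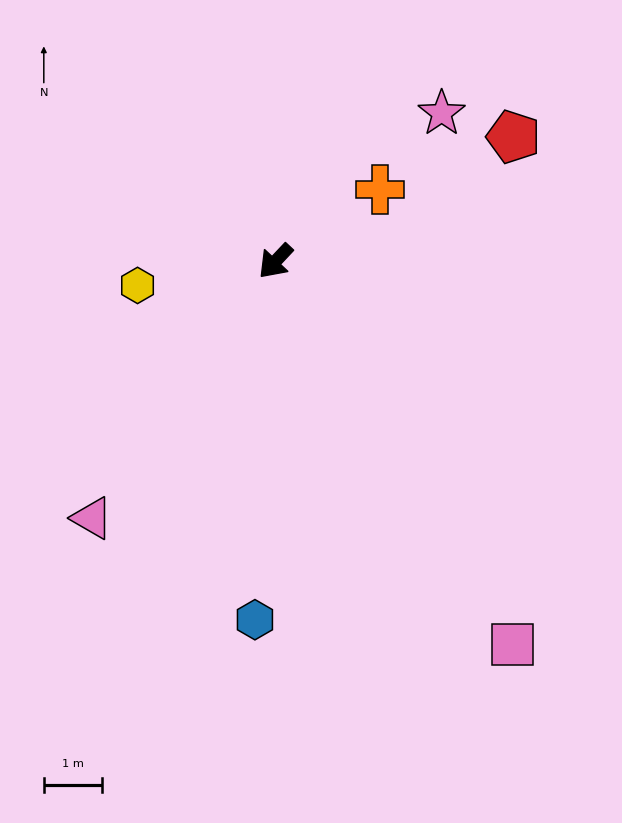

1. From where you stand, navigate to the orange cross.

turn left 168°, forward 2.2 m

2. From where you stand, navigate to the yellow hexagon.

turn right 37°, forward 2.4 m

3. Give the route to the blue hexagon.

turn left 40°, forward 6.2 m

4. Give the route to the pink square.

turn left 75°, forward 7.8 m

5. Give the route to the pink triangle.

turn left 8°, forward 5.5 m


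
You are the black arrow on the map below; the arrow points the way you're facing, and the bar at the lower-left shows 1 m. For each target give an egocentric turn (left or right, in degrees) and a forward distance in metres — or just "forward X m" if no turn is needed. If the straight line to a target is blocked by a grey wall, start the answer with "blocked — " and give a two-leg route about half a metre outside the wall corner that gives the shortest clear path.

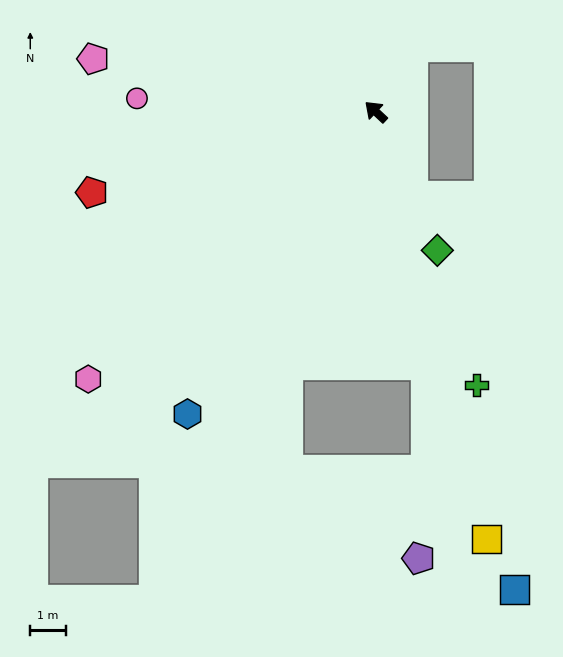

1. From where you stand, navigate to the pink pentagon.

turn left 33°, forward 8.1 m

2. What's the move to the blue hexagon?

turn left 101°, forward 10.0 m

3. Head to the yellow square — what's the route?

turn left 148°, forward 12.4 m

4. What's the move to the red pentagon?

turn left 59°, forward 8.3 m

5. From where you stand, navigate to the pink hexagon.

turn left 86°, forward 11.0 m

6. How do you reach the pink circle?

turn left 40°, forward 6.7 m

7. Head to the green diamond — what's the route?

turn left 157°, forward 4.2 m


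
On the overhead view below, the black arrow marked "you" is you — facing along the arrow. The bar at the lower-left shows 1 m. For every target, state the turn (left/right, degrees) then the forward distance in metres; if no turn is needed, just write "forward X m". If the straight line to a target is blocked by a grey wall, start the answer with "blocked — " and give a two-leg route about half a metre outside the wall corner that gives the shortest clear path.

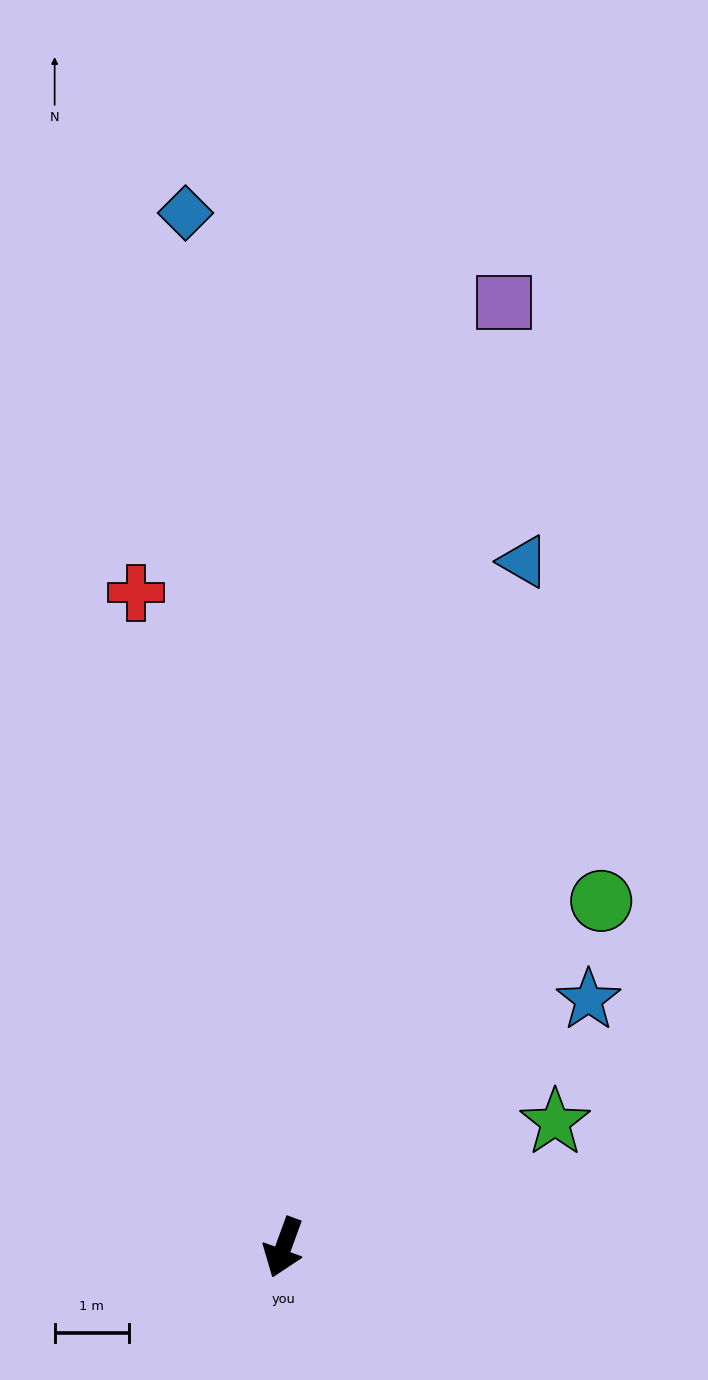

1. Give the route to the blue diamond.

turn right 155°, forward 14.1 m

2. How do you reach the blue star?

turn left 149°, forward 5.3 m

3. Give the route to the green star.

turn left 135°, forward 4.0 m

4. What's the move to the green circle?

turn left 158°, forward 6.4 m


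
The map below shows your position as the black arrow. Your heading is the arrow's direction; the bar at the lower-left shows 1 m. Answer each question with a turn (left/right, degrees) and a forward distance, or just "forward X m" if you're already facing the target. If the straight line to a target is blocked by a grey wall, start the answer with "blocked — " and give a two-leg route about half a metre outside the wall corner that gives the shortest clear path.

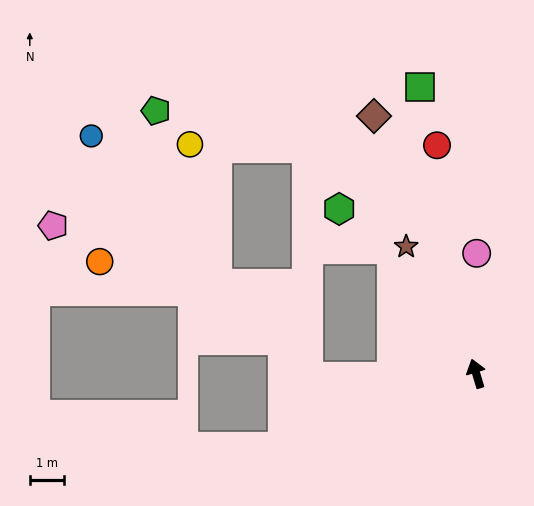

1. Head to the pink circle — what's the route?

turn right 17°, forward 3.5 m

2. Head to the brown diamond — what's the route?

turn left 5°, forward 8.1 m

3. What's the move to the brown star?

turn left 12°, forward 4.2 m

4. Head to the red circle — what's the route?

turn right 7°, forward 6.8 m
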